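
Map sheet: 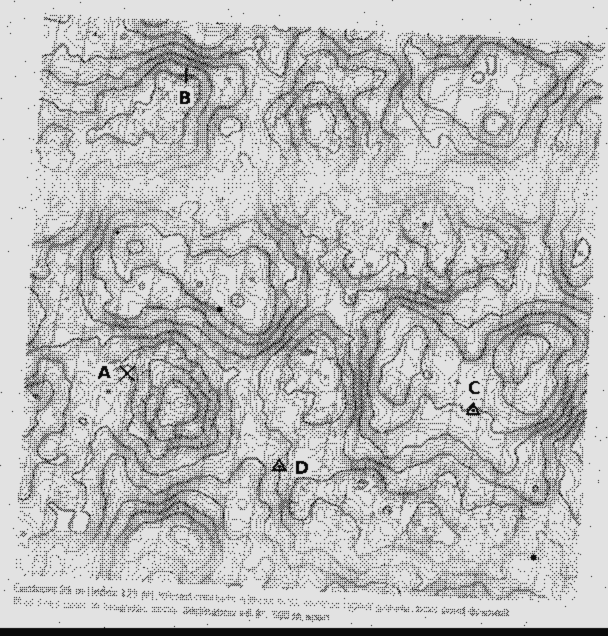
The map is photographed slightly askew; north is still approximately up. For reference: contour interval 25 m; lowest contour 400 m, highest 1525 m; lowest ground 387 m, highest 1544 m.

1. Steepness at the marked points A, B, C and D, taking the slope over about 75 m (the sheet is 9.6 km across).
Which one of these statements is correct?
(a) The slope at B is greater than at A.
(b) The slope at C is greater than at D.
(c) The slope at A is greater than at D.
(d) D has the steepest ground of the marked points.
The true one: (a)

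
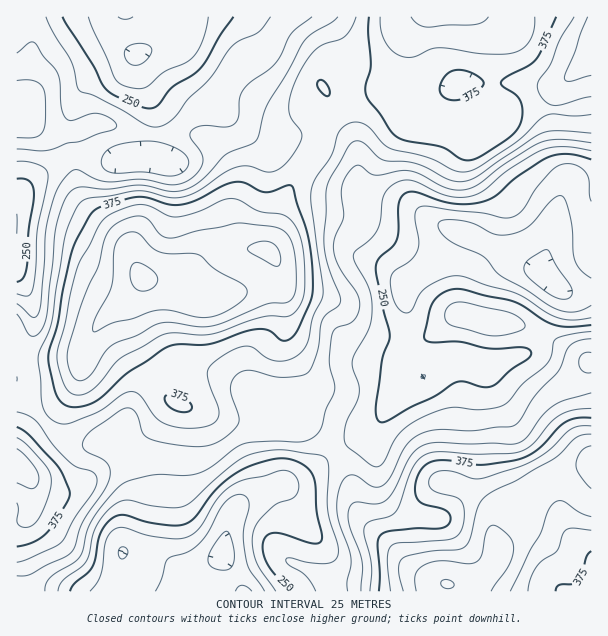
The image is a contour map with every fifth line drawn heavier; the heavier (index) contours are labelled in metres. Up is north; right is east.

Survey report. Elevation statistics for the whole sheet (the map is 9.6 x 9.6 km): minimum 165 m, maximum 480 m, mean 320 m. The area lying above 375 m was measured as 24.6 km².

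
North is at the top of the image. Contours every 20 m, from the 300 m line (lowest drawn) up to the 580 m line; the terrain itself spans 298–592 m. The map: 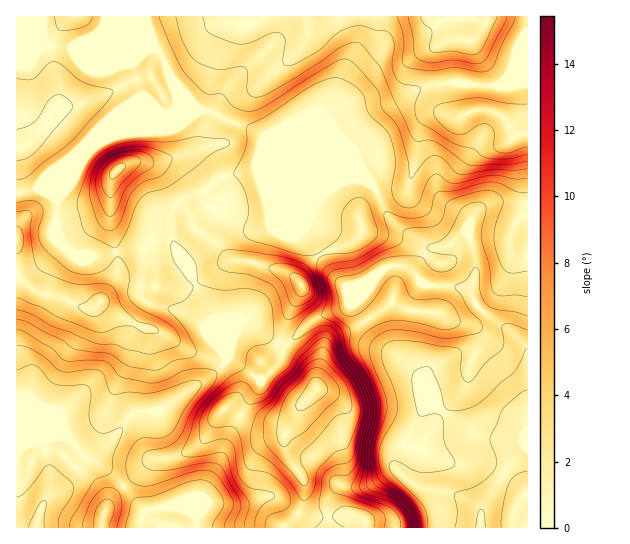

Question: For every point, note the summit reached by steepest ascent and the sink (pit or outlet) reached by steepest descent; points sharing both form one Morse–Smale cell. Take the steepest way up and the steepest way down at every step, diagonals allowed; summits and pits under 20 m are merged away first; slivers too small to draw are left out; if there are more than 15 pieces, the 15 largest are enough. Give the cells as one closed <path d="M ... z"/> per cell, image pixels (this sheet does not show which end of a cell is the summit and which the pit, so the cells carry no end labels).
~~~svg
<path d="M255 169l-26 6-16 8-10 10 5 12 10 8 17 4 18 8 18-1 43-19 1 2-12 20 0 6 8 6 18 31 14 15 11 2 21-8-20 23 0 4 20 31 45 40 5 14 12 15-14 4-20 36-7 20 1 4 14 13 12 6 26 3 25 12 7 9 0 15 46 0 1-323-13-2-26 1-14 10-6 9-2 10-5 2-16 12-16 1-25-16-17-15-13-30-14-10-20 6-54 0z"/><path d="M354 301l-9 7-30 11-30 28-7-3-18 19-24 36-11 8 25 14 9 3 24 1 10-5 4-6-13 23 0 8 5 14 15 22 0 18-7 16-13 12 195 1 2-2 0-13-7-9-25-12-26-3-12-6-14-13-1-4 7-20 20-36 14-4-12-15-5-14-45-40-19-28z"/><path d="M145 245l-3 3-26 5 3 12-2 10-14 24-10 9-10 0-21-11-27-6-19-14 1 175 16-11 8 0 12-5 13 0 21 23 6 0 19-18 21-28 8-2 21-2 49-33 14-15-2-10-12-12-6-12-4-4-20-11-31-8-9-6-1-16 4-17z"/><path d="M527 83l-12 2-38 0-30-2-22 4-54 26-26 28 15 36 15 10 10 26 14 15 31 20 11 0 8-3 13-10 6-2 4-15 9-10 13-5 34 0z"/><path d="M145 16l-129 1 1 176 22-5 34-15 20-26 25-15 43-17 34-3 4-2-30-35-8-20-8-8z"/><path d="M209 111l-48 4-43 17-25 15-9 10-8 14-12 12-7 14-1 32 4 13 10 10 7 3 18 1 21-5-5-21 0-49 2-7 6-6 11-5 16 0 9 5 23 33 25-9 18-15 34-8 32 14 54 0 19-5-94-39-23-14-14-4z"/><path d="M226 408l-6 5-15 25-8 9-23 10-21 3-29 27 21 25 17-5 20 1 14 7 1 13 86 0 14-13 7-16 0-18-15-22-5-14 0-8 12-20-13 8-24-1-9-3z"/><path d="M242 321l-3 2-11 22-4 10 1 6-14 15-52 35-18 0-8 2-21 28-14 14-9 4 16 9 20 17 28-25 21-3 23-10 8-9 15-25 16-14 24-36 17-18-24-20z"/><path d="M202 192l-13 4-10 6 8 9 10 20 17 10 15 18 26 4 28 8 8 4 10 10-1 9-12 21-9 27 2 3 4 2 30-28 30-11 10-7 17-18 1-3-19 7-8 0-17-17-18-31-8-6 0-6 12-20-1-2-43 19-18 1-18-8-20-5-7-7z"/><path d="M139 161l-13 3-7 4-6 6-2 7 0 49 5 21 21-2 9-5-6 38 1 16 9 6 31 8 20 11 4 4 6 12 10 10 0-11-8-21-22-43-7-8-13-29 0-20 8-15-8-9-12-22-8-6z"/><path d="M179 203l-6 6-2 8 0 20 13 29 7 8 22 43 8 21 2 15 2 1 8-21 9-12 11 4 25 19 10-29 12-21 1-9-10-10-8-4-28-8-26-4-15-18-21-14-6-16z"/><path d="M73 173l-34 15-23 6 0 81 19 16 27 6 21 11 10 0 10-9 14-24 0-21-3-2-19 4-18-1-7-3-10-10-4-13 1-32 4-10z"/><path d="M66 436l-13 0-12 5-8 0-11 6-6 6 1 75 20-1 2-12 5-13 19-19 20-25 0-4z"/><path d="M83 455l-3 7-17 21-19 19-7 19 1 7 63-1 2-10 6-16 15-15-14-14z"/><path d="M123 487l-14 14-6 16-1 11 38-1 4-16z"/>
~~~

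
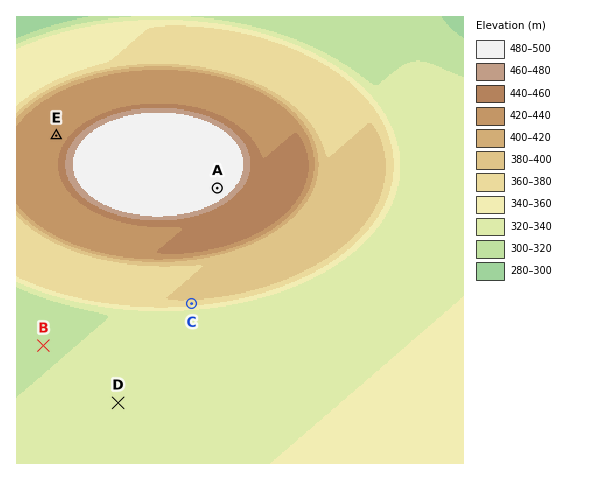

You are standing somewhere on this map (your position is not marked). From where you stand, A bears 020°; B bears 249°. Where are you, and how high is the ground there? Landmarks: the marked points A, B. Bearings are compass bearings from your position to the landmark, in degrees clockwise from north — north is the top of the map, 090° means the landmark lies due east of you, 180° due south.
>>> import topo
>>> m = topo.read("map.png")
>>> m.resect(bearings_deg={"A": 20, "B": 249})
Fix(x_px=179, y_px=294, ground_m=380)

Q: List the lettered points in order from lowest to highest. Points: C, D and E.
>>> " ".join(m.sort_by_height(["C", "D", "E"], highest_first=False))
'D C E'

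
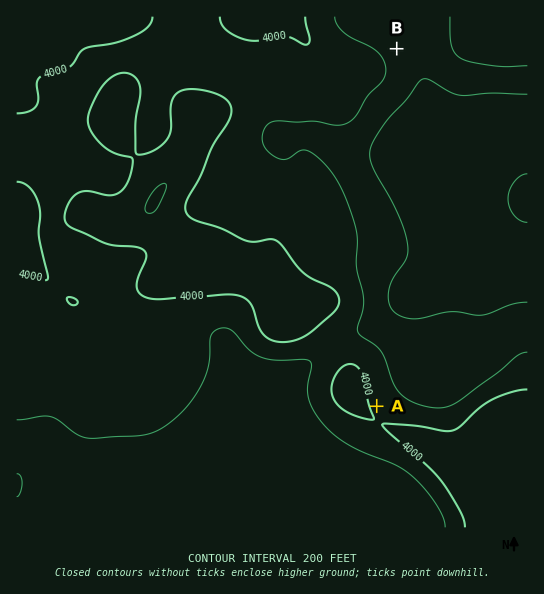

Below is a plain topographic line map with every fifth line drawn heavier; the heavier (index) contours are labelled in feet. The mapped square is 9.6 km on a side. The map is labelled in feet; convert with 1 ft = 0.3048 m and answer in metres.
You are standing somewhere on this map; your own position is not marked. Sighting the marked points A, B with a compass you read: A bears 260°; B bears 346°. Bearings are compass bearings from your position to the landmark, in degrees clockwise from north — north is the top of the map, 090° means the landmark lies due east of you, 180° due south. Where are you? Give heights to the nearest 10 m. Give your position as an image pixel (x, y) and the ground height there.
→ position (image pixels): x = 481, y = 388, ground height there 1170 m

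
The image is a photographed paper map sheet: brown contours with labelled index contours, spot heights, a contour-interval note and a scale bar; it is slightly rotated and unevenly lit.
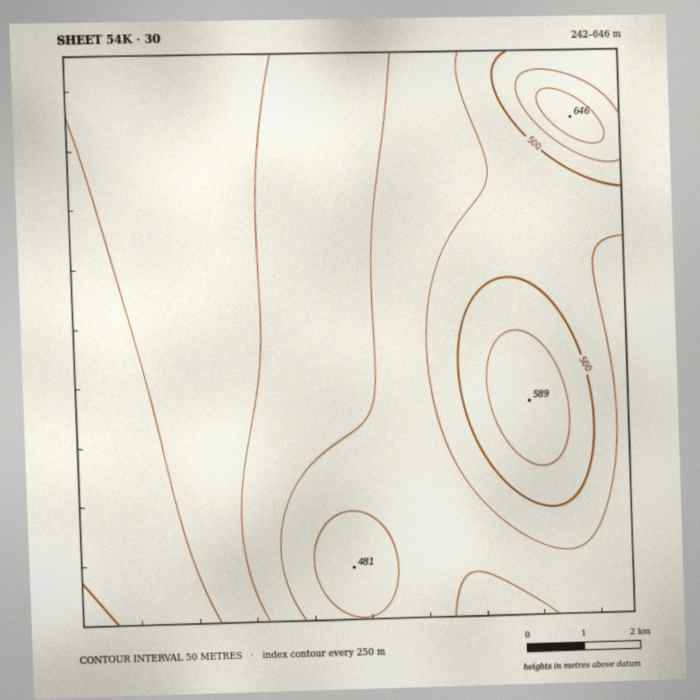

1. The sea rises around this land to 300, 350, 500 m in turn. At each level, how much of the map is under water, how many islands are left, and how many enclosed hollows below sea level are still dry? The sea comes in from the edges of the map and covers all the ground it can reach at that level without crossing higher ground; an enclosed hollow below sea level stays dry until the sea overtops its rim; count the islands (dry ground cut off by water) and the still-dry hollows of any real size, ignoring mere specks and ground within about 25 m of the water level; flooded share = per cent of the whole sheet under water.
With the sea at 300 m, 11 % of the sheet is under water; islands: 0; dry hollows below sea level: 0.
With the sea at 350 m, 33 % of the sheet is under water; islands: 0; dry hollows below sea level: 0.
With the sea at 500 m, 88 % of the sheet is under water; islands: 1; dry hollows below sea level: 0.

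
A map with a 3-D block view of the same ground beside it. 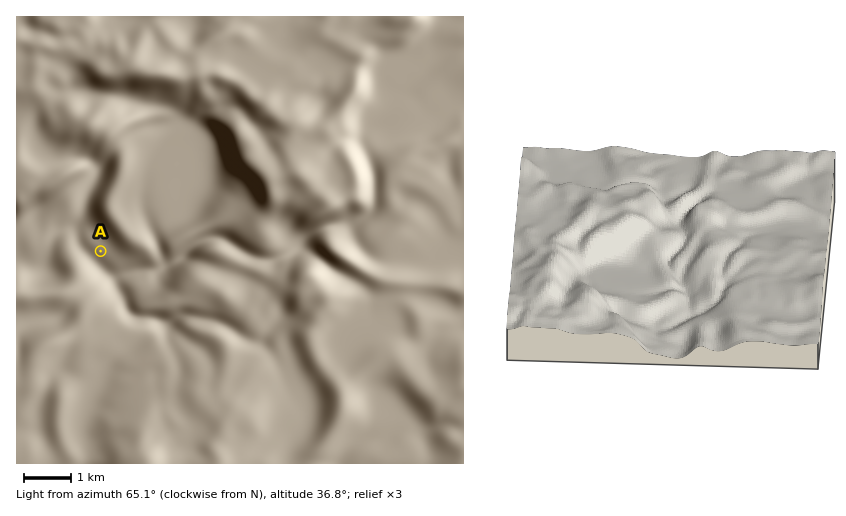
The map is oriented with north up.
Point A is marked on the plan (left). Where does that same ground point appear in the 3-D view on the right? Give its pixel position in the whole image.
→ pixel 673 319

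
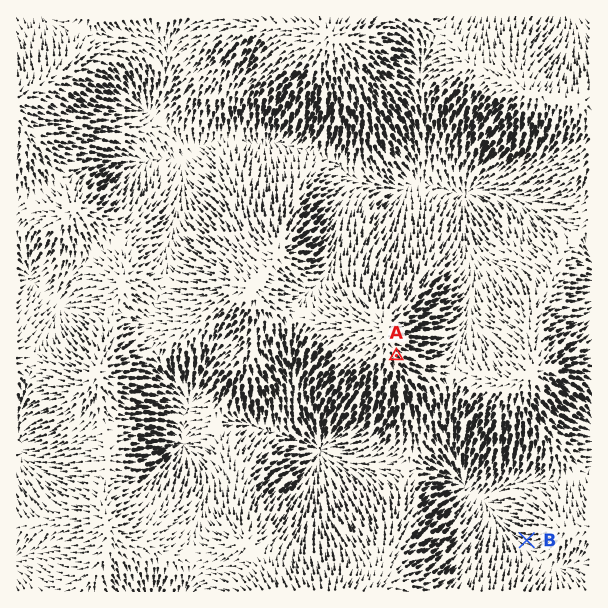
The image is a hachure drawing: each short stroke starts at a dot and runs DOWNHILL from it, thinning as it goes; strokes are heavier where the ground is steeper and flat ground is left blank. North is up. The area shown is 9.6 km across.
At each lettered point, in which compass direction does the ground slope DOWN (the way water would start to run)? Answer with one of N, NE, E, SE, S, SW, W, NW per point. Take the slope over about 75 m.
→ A SE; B W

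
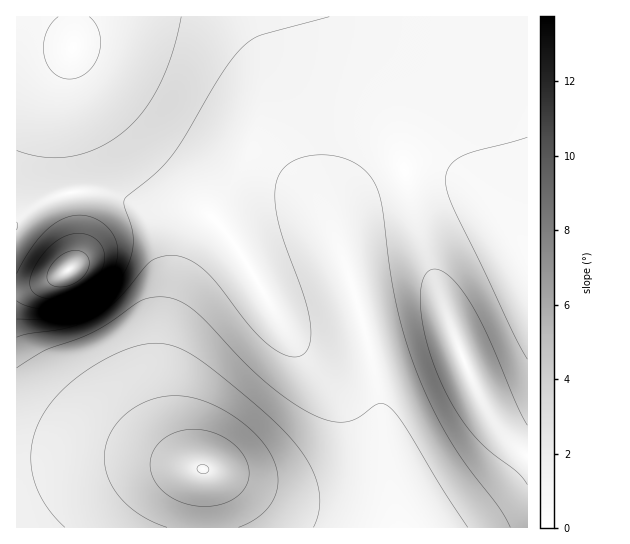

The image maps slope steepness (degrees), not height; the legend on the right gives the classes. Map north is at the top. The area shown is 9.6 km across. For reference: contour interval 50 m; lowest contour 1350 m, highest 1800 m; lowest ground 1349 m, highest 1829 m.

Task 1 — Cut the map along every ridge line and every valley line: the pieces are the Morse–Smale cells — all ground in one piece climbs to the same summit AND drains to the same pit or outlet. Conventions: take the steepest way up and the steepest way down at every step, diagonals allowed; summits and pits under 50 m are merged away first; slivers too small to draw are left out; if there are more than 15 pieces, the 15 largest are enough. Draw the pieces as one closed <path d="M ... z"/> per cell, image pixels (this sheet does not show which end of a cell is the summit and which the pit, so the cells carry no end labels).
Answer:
<path d="M275 189l-20 2-20 8-19 15-20 27-13 28-16 52-6 36 2 44-3-16 0-46 8-58 0-27-4-16-9-16-28-22-17-7-16-2-23 1-22 7-19 10-14 13 1 306 186 0 2-59 13 3 57 20 26 5 26 0 12-2 14-6 16-14 7-10 5-20 0-32-9-55-20-75-13-38-19-31-18-15-11-6z"/><path d="M527 16l-510 0-1 205 18-14 21-11 16-4 23-1 16 2 17 7 28 22 9 16 4 16 0 27-8 58 0 46 2 10-1-38 3-23 19-65 13-28 12-18 19-19 16-9 20-6 12 0 16 4 11 6 23 22 13 23 1-21 2-8 8-13 13-13 20-12 17-6 14-3 20 0 16 4 25 15 18 16 36 44z"/><path d="M433 168l-28 1-34 14-22 19-10 21 0 20 29 98 12 60 1 44-6 22-6 9-16 13-26 8-26 0-15-2-81-26 0 59 323-1 0-278-25-34-29-28-25-15z"/>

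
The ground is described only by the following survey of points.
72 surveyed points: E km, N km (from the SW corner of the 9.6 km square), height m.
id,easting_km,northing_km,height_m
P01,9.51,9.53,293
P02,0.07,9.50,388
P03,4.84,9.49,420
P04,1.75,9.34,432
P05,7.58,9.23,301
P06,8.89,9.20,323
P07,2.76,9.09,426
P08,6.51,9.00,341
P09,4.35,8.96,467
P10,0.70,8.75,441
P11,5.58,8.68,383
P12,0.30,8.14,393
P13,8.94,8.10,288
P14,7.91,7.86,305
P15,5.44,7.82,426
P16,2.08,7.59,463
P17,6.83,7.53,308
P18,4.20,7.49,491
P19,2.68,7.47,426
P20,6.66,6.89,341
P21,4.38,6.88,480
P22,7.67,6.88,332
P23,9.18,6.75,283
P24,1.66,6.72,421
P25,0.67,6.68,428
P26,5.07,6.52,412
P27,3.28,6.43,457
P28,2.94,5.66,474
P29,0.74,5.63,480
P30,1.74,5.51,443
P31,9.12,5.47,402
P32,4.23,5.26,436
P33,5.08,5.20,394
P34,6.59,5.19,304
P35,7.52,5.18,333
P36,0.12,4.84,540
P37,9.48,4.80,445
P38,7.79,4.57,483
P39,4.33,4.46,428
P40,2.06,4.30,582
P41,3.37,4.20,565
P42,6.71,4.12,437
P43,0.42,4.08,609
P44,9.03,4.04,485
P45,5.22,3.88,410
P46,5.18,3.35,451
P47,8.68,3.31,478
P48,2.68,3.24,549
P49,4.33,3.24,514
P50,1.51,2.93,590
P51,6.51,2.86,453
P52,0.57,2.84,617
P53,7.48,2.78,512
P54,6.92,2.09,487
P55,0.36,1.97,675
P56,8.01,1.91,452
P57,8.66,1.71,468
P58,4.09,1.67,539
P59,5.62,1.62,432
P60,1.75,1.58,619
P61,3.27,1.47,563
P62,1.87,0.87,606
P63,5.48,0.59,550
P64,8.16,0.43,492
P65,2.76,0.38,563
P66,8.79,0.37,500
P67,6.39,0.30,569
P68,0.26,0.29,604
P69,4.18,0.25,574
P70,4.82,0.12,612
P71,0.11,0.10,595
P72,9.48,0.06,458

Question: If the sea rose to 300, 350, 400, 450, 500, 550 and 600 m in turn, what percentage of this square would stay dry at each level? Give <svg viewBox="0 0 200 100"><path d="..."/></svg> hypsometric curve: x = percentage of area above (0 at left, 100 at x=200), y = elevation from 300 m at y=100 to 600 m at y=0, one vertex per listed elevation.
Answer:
<svg viewBox="0 0 200 100"><path d="M193 100l-25-17-13-16-41-17-54-17-21-16-22-17"/></svg>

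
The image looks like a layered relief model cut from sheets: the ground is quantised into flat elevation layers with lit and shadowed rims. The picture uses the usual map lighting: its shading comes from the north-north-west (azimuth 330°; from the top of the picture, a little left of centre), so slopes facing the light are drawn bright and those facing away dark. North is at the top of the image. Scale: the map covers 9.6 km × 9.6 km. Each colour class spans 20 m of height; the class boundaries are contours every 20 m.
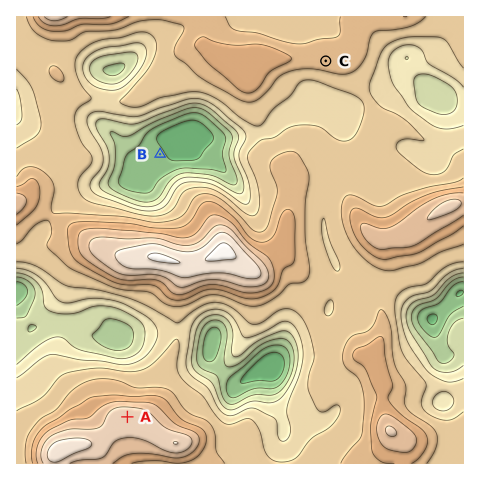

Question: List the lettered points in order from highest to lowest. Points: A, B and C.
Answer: A C B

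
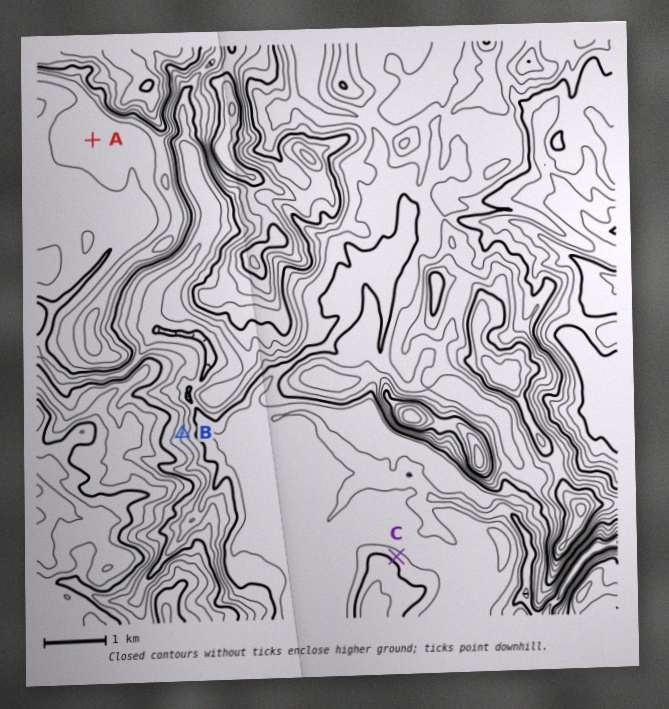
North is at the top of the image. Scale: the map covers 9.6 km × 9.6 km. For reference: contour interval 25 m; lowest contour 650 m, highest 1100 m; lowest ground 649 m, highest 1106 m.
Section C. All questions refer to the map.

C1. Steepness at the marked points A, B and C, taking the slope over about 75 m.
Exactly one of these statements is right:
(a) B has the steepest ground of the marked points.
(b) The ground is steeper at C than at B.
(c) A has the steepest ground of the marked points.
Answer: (a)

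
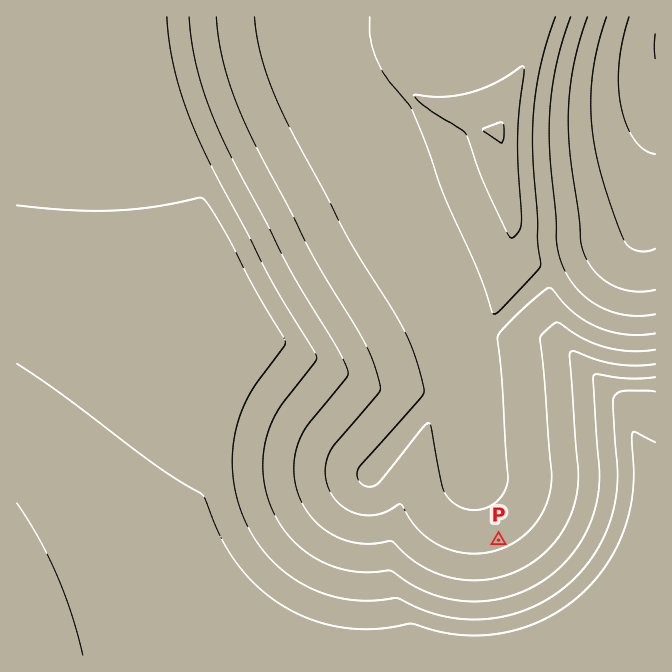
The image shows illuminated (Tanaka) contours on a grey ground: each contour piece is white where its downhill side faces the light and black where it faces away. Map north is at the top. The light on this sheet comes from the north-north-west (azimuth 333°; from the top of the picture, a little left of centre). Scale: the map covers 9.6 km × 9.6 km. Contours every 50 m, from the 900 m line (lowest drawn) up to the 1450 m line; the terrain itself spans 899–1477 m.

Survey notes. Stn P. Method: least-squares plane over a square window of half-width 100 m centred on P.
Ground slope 5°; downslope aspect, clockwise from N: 339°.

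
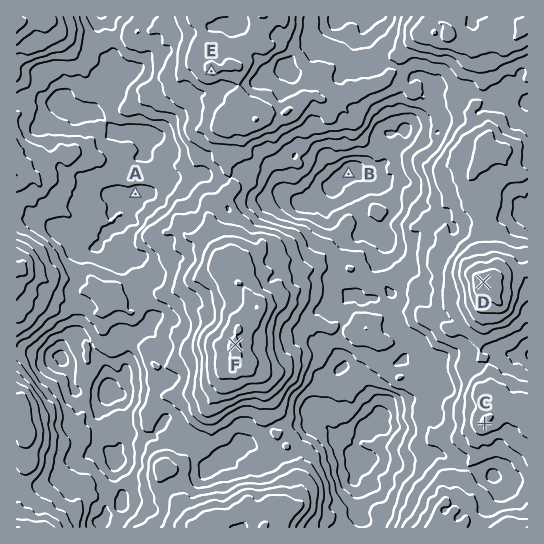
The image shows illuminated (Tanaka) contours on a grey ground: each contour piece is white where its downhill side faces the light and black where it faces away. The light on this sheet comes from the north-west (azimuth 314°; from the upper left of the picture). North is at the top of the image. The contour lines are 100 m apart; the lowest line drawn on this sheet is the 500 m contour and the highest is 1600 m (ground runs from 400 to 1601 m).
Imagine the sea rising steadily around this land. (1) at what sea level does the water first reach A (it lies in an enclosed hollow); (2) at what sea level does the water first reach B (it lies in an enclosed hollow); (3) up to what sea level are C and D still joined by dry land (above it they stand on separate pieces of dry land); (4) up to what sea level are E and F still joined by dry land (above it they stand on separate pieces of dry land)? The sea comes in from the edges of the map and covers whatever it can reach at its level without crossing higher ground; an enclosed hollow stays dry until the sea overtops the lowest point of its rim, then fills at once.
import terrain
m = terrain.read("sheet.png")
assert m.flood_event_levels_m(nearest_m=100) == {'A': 800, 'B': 900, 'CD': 1100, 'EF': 1000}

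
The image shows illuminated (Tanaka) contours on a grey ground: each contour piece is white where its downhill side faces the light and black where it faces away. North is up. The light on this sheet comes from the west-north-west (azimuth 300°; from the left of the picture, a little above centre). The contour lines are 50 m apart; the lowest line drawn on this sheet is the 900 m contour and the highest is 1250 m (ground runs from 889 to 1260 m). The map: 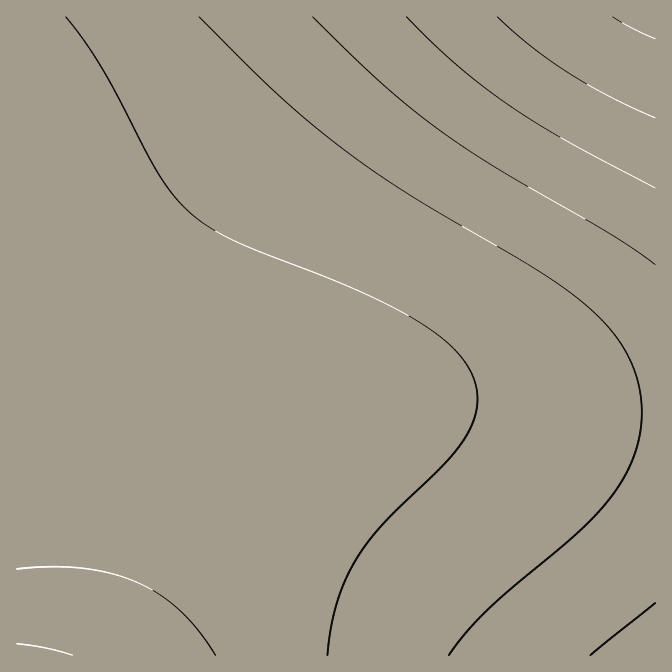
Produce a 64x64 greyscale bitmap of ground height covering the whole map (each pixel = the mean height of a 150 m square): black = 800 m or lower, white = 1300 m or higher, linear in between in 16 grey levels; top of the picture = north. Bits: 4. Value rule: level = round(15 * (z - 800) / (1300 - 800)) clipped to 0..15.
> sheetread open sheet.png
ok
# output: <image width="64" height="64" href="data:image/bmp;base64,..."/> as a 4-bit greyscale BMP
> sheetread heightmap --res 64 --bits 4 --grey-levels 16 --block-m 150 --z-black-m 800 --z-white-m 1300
<image width="64" height="64" href="data:image/bmp;base64,Qk12CAAAAAAAAHYAAAAoAAAAQAAAAEAAAAABAAQAAAAAAAAIAAATCwAAEwsAABAAAAAAAAAAAAAAABEREQAiIiIAMzMzAERERABVVVUAZmZmAHd3dwCIiIgAmZmZAKqqqgC7u7sAzMzMAN3d3QDu7u4A////AO7u3d3d3d3dzMzMzLu7u7qqqqqpmZmZmYiIiIiId3d33d3d3d3d3czMzMzLu7u7uqqqqqqZmZmZmIiIiIiHd3fd3d3d3d3czMzMzMu7u7u6qqqqqpmZmZmZiIiIiIh3d93d3d3d3MzMzMzMu7u7u7uqqqqqqZmZmZmYiIiIiIh33d3d3dzMzMzMzMy7u7u7u6qqqqqqmZmZmZmIiIiIiIfd3d3MzMzMzMzMzLu7u7u7qqqqqqqpmZmZmZiIiIiIiMzMzMzMzMzMzMzLu7u7u7uqqqqqqqqZmZmZmZiIiIiIzMzMzMzMzMzMzLu7u7u7u7qqqqqqqqmZmZmZmYiIiIjMzMzMzMzMzMzMu7u7u7u7uqqqqqqqqpmZmZmZmIiIiMzMzMzMzMzMzMu7u7u7u7u7qqqqqqqqqZmZmZmZiIiIzMzMzMzMzMzMu7u7u7u7u7u6qqqqqqqqmZmZmZmYiIjMzMzMzMzMzLu7u7u7u7u7u7qqqqqqqqqpmZmZmZmYiLzMzMzMzMy7u7u7u7u7u7u7u6qqqqqqqqqpmZmZmZmIu7u7u7u7u7u7u7u7u7u7u7u7uqqqqqqqqqqZmZmZmYi7u7u7u7u7u7u7u7u7u7u7u7u7qqqqqqqqqqmZmZmZmLu7u7u7u7u7u7u7u7u7u7u7u7u6qqqqqqqqqpmZmZmZu7u7u7u7u7u7u7u7u7u7u7u7u7uqqqqqqqqqqZmZmZm7u7u7u7u7u7u7u7u7u7u7u7u7u7qqqqqqqqqqmZmZmbu7u7u7u7u7u7u7u7u7u7u7u7u7u6qqqqqqqqqZmZmZu7u7u7u7u7u7u7u7u7u7u7u7u7u7uqqqqqqqqqmZmZm7u7u7u7u7u7u7u7u7u7u7u7u7u7u7qqqqqqqqqZmZmbu7u7u7u7u7u7u7u7u7u7u7u7u7u7u6qqqqqqqqmZmZu7u7u7u7u7u7u7u7u7u7u7u7u7u7u7qqqqqqqqqZmZm7u7u7u7u7u7u7u7u7u7u7u7u7u7u7u6qqqqqqqpmZmbu7u7u7u7u7u7u7u7u7u7u7u7u7u7u7qqqqqqqqmZmZu7u7u7u7u7u7u7u7u7u7u7u7u7u7u7uqqqqqqqqZmZm7u7u7u7u7u7u7u7u7u7u7u7u7u7u7u6qqqqqqqpmZmbu7u7u7u7u7u7u7u7u7u7u7u7u7u7u7qqqqqqqqmZmZu7u7u7u7u7u7u7u7u7u7u7u7u7u7u7qqqqqqqqqZmZm7u7u7u7u7u7u7u7u7u7u7u7u7u7u7uqqqqqqqqZmZmbu7u7u7u7u7u7u7u7u7u7u7u7u7u7uqqqqqqqqpmZmZu7u7u7u7u7u7u7u7u7u7u7u7u7u7uqqqqqqqqpmZmZm7u7u7u7u7u7u7u7u7u7u7u7u7u7uqqqqqqqqpmZmZmLu7u7u7u7u7u7u7u7u7u7u7u7u7qqqqqqqqqpmZmZmYu7u7u7u7u7u7u7u7u7u7u7u7u6qqqqqqqqqpmZmZmYi7u7u7u7u7u7u7u7u7u7u7u7uqqqqqqqqqqpmZmZmYiLu7u7u7u7u7u7u7u7u7u7u7qqqqqqqqqqqZmZmZmYiIu7u7u7u7u7u7u7u7u7u7u6qqqqqqqqqqqZmZmZmIiIi7u7u7u7u7u7u7u7u7u7qqqqqqqqqqqqmZmZmZmIiIiLu7u7u7u7u7u7u7u7u6qqqqqqqqqqqpmZmZmZiIiIiHu7u7u7u7u7u7u7u7qqqqqqqqqqqqqZmZmZmZiIiIiHe7u7u7u7u7u7u7u6qqqqqqqqqqqqqZmZmZmYiIiIiHd7u7u7u7u7u7u7uqqqqqqqqqqqqqmZmZmZmIiIiIh3d3u7u7u7u7u7u7qqqqqqqqqqqqqpmZmZmZmIiIiId3d3e7u7u7u7u7u7qqqqqqqqqqqqqZmZmZmZiIiIiHd3d3d7u7u7u7u7u7qqqqqqqqqqqqqZmZmZmYiIiIiHd3d3dmu7u7u7u7u7qqqqqqqqqqqqmZmZmZmIiIiIh3d3d3Zma7u7u7u7u7uqqqqqqqqqqqmZmZmZmIiIiId3d3d2ZmZru7u7u7u7uqqqqqqqqqqpmZmZmZiIiIiId3d3dmZmZmu7u7u7u7uqqqqqqqqqqpmZmZmZiIiIiHd3d3dmZmZmW7u7u7u7u6qqqqqqqqqpmZmZmYiIiIh3d3d3ZmZmZlVbu7u7u7u6qqqqqqqqqZmZmZmYiIiIh3d3d2ZmZmZVVVu7u7u7u7qqqqqqqqqZmZmZmYiIiId3d3d2ZmZmVVVVW7u7u7u7qqqqqqqqqZmZmZmYiIiId3d3dmZmZlVVVVVbu7u7u7uqqqqqqqqZmZmZmIiIiId3d3dmZmZlVVVVVEu7u7u7uqqqqqqqqZmZmZmIiIiId3d3ZmZmZVVVVVRES7u7u7u6qqqqqqqZmZmZmIiIiHd3d3ZmZmZVVVVURERLu7u7u6qqqqqqqZmZmZmIiIiHd3d3ZmZmVVVVVUREREu7u7u7qqqqqqqZmZmZmIiIiHd3d3ZmZmVVVVVERERES7u7u7qqqqqqqZmZmZmIiIiHd3d3ZmZmVVVVREREREM7u7u7uqqqqqqZmZmZmIiIiHd3d2ZmZmVVVVRERERDMzu7u7uqqqqqqZmZmZmIiIiHd3d2ZmZlVVVVRERERDMzO7u7uqqqqqqZmZmZmIiIiHd3d2ZmZlVVVVREREQzMzM7u7uqqqqqqZmZmZmIiIiHd3d2ZmZlVVVVREREQzMzMz"/>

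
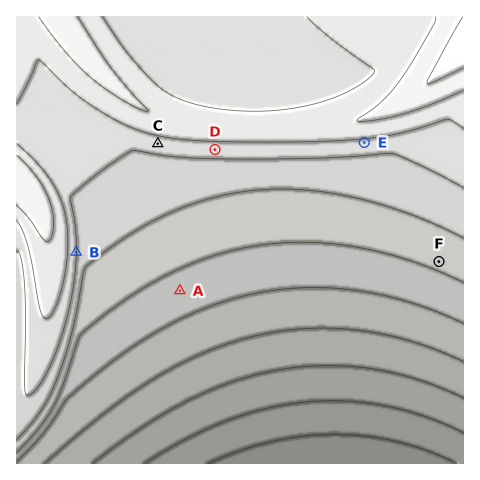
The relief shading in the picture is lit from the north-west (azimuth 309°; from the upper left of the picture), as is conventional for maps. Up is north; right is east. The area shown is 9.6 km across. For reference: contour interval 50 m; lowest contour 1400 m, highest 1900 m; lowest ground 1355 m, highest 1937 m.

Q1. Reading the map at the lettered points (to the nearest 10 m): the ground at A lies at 1630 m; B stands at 1750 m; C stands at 1780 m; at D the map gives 1780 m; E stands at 1790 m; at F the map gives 1660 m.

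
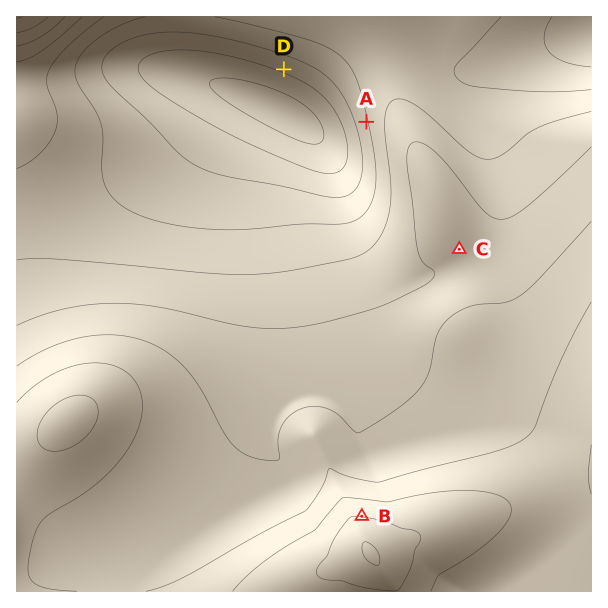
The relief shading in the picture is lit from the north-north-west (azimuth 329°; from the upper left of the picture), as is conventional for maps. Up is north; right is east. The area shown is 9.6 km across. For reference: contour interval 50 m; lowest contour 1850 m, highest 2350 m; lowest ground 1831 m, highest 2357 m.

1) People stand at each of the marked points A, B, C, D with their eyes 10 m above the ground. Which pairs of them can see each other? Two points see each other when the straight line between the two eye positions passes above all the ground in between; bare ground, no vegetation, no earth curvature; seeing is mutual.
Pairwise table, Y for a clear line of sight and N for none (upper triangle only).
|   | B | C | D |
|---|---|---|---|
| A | Y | N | Y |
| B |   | Y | Y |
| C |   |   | N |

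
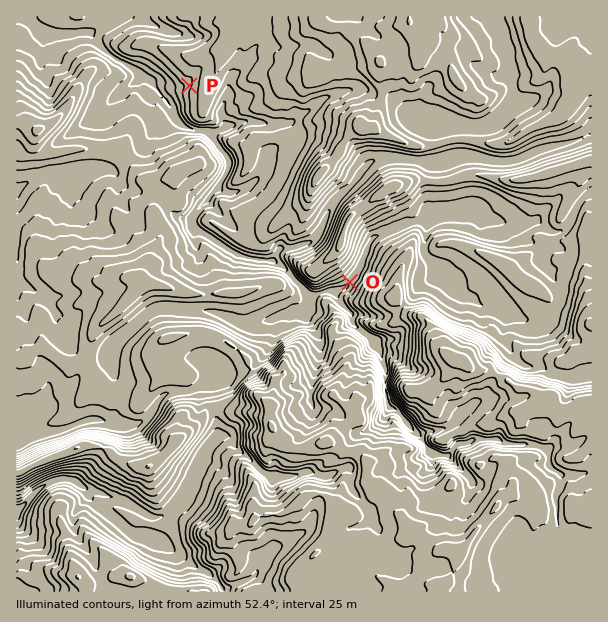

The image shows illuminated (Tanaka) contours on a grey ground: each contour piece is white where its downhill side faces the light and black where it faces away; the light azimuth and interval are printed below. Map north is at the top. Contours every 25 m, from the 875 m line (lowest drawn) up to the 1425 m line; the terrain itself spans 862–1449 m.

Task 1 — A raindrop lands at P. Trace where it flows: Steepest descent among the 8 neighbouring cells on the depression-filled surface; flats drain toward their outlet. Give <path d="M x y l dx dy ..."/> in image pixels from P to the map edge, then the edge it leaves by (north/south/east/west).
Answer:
<path d="M189 86l-21 0-1-2-14 0-15-15-12-6-3 0-6-3-9-7-1 0-20-21-6 0-1 1-14 0-1 2-6 0-2-2-15 0-13-13-5 0-4-3"/>
exit: north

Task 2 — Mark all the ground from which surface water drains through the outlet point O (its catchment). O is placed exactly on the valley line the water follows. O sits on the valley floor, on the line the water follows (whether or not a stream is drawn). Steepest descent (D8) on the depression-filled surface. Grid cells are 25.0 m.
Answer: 11.879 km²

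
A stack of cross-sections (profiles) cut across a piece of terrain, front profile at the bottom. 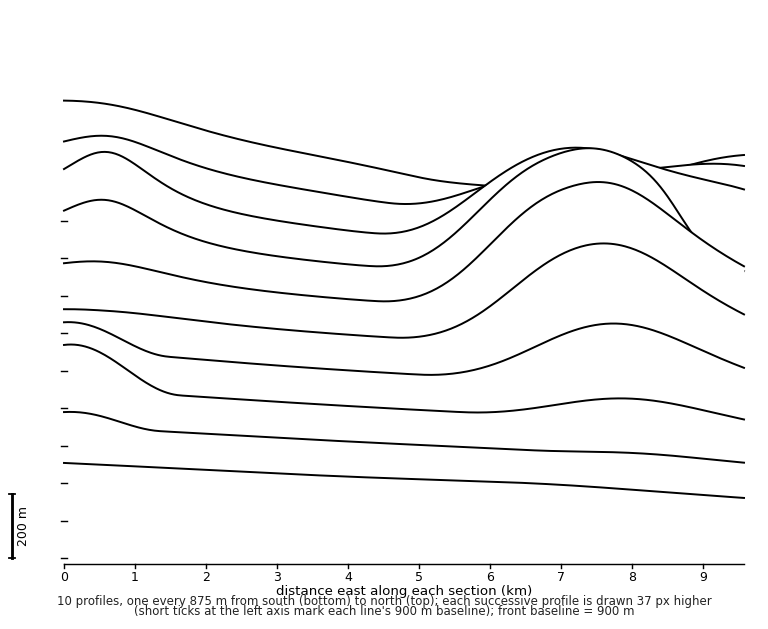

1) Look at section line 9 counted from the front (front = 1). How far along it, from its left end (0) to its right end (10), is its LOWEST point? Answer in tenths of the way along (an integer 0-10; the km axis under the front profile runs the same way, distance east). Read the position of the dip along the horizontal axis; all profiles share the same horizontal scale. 5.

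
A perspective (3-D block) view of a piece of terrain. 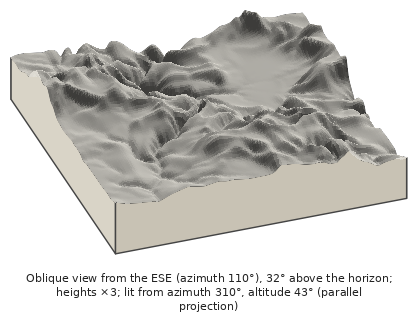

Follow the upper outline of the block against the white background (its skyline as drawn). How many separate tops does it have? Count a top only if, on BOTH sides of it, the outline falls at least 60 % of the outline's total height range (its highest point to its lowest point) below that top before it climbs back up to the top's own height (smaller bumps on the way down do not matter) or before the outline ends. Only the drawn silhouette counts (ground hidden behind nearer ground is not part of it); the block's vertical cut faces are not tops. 0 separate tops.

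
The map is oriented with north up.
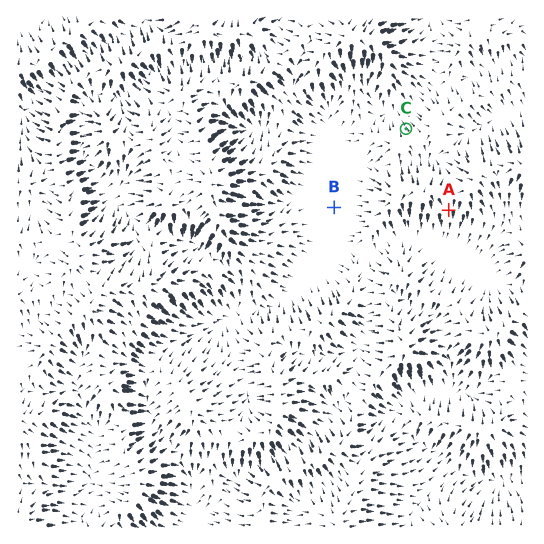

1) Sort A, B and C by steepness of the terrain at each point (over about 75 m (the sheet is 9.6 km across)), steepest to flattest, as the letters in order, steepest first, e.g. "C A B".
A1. A C B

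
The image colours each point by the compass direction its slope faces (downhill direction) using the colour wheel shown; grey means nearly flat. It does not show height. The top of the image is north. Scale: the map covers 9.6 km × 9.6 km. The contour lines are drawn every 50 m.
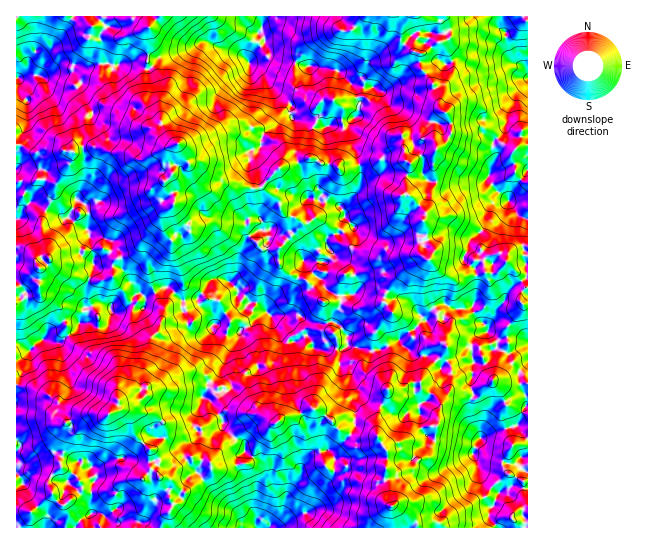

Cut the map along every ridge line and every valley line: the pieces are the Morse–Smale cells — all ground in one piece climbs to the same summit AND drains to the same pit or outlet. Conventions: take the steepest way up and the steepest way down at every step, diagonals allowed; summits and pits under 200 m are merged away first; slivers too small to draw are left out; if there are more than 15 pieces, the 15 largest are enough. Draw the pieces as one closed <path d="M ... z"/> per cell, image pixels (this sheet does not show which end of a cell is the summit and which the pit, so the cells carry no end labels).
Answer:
<path d="M158 16l-142 1 1 342 10-6 14-13 8 0 5 3 7-2 13-9 7-9 8 0 12 5 8-5 2-12 7 1 11-7 13 4 3-6 0-5 4-3 17-8 4 1 13 13 0 9 4 4 1 13 10 8 11-3 4-7 4 6 8 4 12 0 29-23 5 3 10 20 8 6 8 0 4-4 6-1 7 12 9 3 6-3 13 1 5-4 28 6 22-10 16-10 9-10 3 0 2-6 8-8 10-3 10 5 10 0 6-2 6 12 10 8 1 3-2 2-9 3-5 6-1 8 3 14 11 1 4-3 3-10 5-3 13 5 18-10 0-38-8-4 5-15-9-15-9-8-12 10-10-1-6 3-28 2 14-4 10-12-17-10-20-2-4 3-1-4-8-5 0-30-12-16-6-3-2-15 6-14-4-4-22-4-35 11-11 0-5-4-11 0-13-7-16 7-13 3-22 21-29-3-7-2-10 5-7 0-7-4-6-6-4-15-10-18-14-11-4-8-1-43-4-10-8-10-1-25 4-13z"/><path d="M439 16l-280 0-8 9-4 13 1 25 8 10 4 10 1 43 4 8 14 11 10 18 4 15 13 10 7 0 9-5 17 4 20 1 22-21 13-3 16-7 13 7 11 0 5 4 11 0 19-7 24-4 18 6-6 16 2 15 6 3 13 16 3-7 2-13 5-10-3-14 2-16 2-6 8-3 6-9 0-14-4-8-7-4 0-7 3-4 1-11 8-12 1-12-6-16-6-5 6-3 0-4-6-9z"/><path d="M167 287l-18 8-4 3 0 5-3 6-13-4-11 7-5 0-4 11-3 4-8 1-9-5-8 0-7 9-13 9-7 2-5-3-8 0-14 13-11 6 0 114 7 9-7 4 1 42 144-1 4-12 8-10-4-7 2-16-6-5-4 0-10-8-8 10-2 0-21-16-1-12 5-9 1-11-8-13-6-5 14-5 8 0 12 5 8 0 11 10 5 8 9 2 8 0 11-6 8 0 12-10 2-4-4-7-12-9 7-6 11 1 10-5-7-24 5-14 10-12-1-4-5 3-8-1-8-4-4-6-2 5-8 5-9-2-6-6-1-13-4-4 0-9z"/><path d="M266 312l-26 19-3 8-10 15-3 13 7 15 0 5-10 5-11-1-7 6 12 9 4 9 4-3 31 1 23 10 8-7 13-1 15-7 9 4 16 17 16 8 23 0 0-20 11-27 13-1 10-6 8 0 6 9 9 3 6 7-4 33-7 18-11 7-5 8-14 4-12-2-2 11 4 9 2 15 15 7 10 10 2 6 79-1-8-9 2-12-6-8-8-35-4-8 3-12 4-5 0-5-9-26 2-12-2-6 2-30-3-11-11 9-10 3-7 7-9-11-20-1-15-15-23 11-24-6-4 0-5 4-13-1-6 3-9-3-7-12-6 1-4 4-11-1-11-14-4-11z"/><path d="M527 16l-87 1 1 9 6 9 0 4-6 3 6 5 6 16-1 12-8 12-1 11-3 4 0 7 7 4 4 8 0 14-6 9-8 3-2 6-2 16 3 14-5 10-2 13-5 13 3 10-2 9 9 14 4-3 20 2 16 9 8 1 5-5 12-3 17 18 10 17 2-1z"/><path d="M313 408l-15 7-13 1-8 7-11-4-8 1-23 18 9 5 1 10 12 6 8 10 0 10-8 12-2 12 1 24 137 1-1-22-3-4 0-12-4-9 3-27-9-16-25-1-16-8-16-17z"/><path d="M527 363l-8 10 1 12 7 16-4-4-6 0-19 7-9 9-16 38 12 47 6 8-2 12 9 10 30-1z"/><path d="M133 408l-8 0-14 5 6 5 8 13-1 11-5 9 1 12 21 16 2 0 8-10 10 8 10 3 12 12 3 0 25-21 0-10 12-17 12-6-11-9-1-10-4-4-17 13-5-1-11 6-8 0-9-2-14-16-10-2z"/><path d="M235 439l-14 7-10 15 0 10-25 21-5-1-10-11-2 1 0 17 4 7-10 16-1 7 94-1-1-24 2-12 8-12 0-10-8-10-12-6-1-10z"/><path d="M419 383l-8 0-10 6-12 0-10 22-3 12 1 14 10 13 1 8-3 8 6 6 22-4 5-8 11-7 6-12 5-39-6-7-9-3z"/><path d="M445 304l-10 3-8 8-2 6-3 0-9 10-14 8 1 4 13 12 20 1 9 11 7-7 10-3 12-10 1-6 5-6 11-5-11-11-6-12-6 2-10 0z"/><path d="M527 344l-17 9-13-5-5 3-3 10-4 3-12-1-2 18 2 14-2 12 10 28 0-6 8-16 9-9 19-7 6 0 4 4-7-16-1-12 9-11z"/><path d="M235 412l-12 0-3 3 4 14 10 8 24-17 9-2-13-5z"/><path d="M499 253l-12 3-4 5-8-1-10 13-9 2 42-3 9-10-2-4z"/><path d="M394 505l-2 1 2 22 23-1-1-5-10-10z"/>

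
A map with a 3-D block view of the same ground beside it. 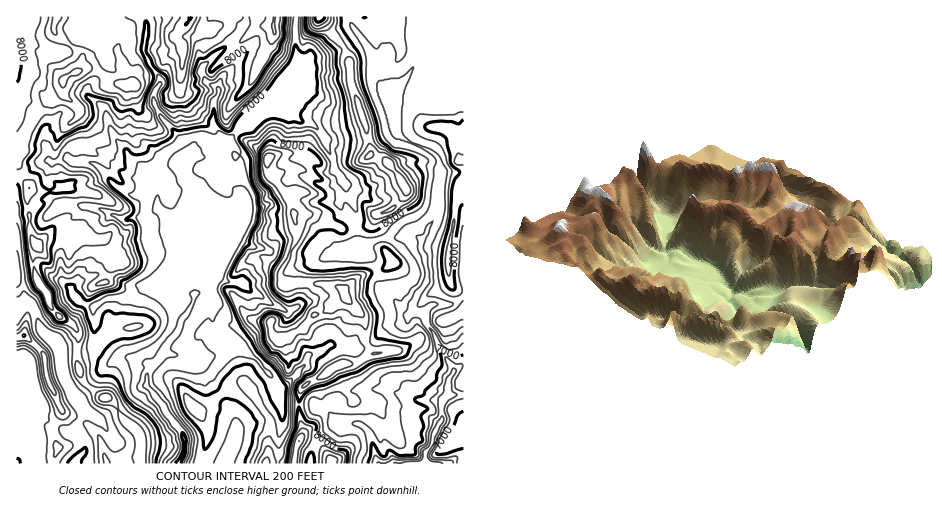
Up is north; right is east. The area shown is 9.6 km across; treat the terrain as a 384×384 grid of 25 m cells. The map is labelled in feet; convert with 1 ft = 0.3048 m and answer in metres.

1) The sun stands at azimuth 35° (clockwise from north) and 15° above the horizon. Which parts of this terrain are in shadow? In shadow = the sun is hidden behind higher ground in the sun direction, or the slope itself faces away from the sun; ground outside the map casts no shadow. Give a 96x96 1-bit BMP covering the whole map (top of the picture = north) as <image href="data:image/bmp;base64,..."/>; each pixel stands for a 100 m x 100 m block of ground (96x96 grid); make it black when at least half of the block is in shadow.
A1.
<image width="96" height="96" href="data:image/bmp;base64,Qk2+BAAAAAAAAD4AAAAoAAAAYAAAAGAAAAABAAEAAAAAAIAEAAATCwAAEwsAAAIAAAAAAAAA////AAAAAAACAeDAfAAw4eAP//4AAeAAPAAA4MAP/P4AA8AAPgAA8AAP8YYBA8AAPgAY8AANw0AAA8cAPgAY8AANgGACA4/AfwAQ8AAMAEACB5/AfwAB8AAYAGAABx+A/wAD8AAYACA/5/4A/wBx+ABwADh/4/wB/gD5+AfgAHh/w/wB/gf58A/AANj/w/gB/Afw8A+AABj/g/gD+Afg88AAAAD/g/AD8AfH//AAAAD/H4AH8Af///gAAA7/PwAP4Af///wAAA/+PgAP4Af/+//+AA7+PAAMQAf/8P//gAT+PAAMAAf/4H//+AD8PAAAAAf/6A//+AT8OAAAAAf/ywf/+Ab8OAAAAA//2wA/+A/8+AAIAB//wgAf8B/8+AAAwB//wwADwDz5+AOAwB//h4BAADj3+APgAB//jgBgAHzv+APwAB/+DgxgAHwf+AH4AB/+DD5AAPAf+AAAAB/8AP/AAPC/8AAAAB/8AP/gAOH/4AAAAD/8Af/AAcH/gAAAAD+QIH/AAYD/AYAAAD8/+AeAB4D+B8AAAD8//AcAB/D+B+AAAD4//wIAAfz+D/gAAD4//8AAAP78D/4AADx///gAA/z8D/wAABj/n/AAA/z4fDMAAAf/BgAAAfjw/geAAA//AAAAAfjx///AAA//AAABAfjzdv+AABj+AAABgPjmZjAAADzwAAAAAPD+ZKAAAH4PAAAHAfD8YIAAAf8PgAAHAfD4YAAAAf//wAAGAfDwAAAAAP//wADgABDwAAAAAP//4Aj4ABDgAAAAAP//8Az8ADjgAAAAAH//8Ax+ADjgAAAAAH//4AB/gDjAAAAAAD//4AB/wHjgAAIAAD//4AB/4HzAAB8AAB//4AB7+DzAAPwAAB//4ADgeDzA//gAAB//4ADneDzA/8AAAA//wA//+DzB/gAAAA//gA//8DzgIAEAAA//AA//8HzAAAYAAA//AA//4DyAAAwAAA/+AA//wDgAABgAAAf8AA//wDwAADAAAAf8AB//gD4AAHAAAAf8AB//AD8AAeBgBgP8AB/+AD8DH8DwBwP4AB4AADwDMAH/x8P4AD8AAHwD8AP/8+PwAD+AAfgD+Af///PAAH/gB/gD/g////+AAH/gD/gA/n////4AAP/gD/gA/n////wAAP/gAYADDn/3//gAA//gAAADgH/3/3gAB//AAAAD8H/n/HhgB//AAAAD+P/H+Dk4A//AAAAD+P/P+Dn8A/+AAAAMcP/P+DDeP/+AAAAIwf/P4Dj///+AAAABwf/PwBgv//8AAAABwfYHwDwH//8AAAADhwAH4P4D//4AAAADD4AH4PgD//4AAAAAAIAH4NgB//4AAAAGAAAP4JwB//4AAAAAAAAP4YwA//4AAAAAAAAP4YAA//wAAAAAAAAfcYAAf/gAAAACAAAP4SAAP/wAAAAHwAADwAAEP/wAAACHwAAHwAAeP/gAAACHgAAHgAAeH/AAAAADAAALAAAOH+AAAAAAAAAPAAAAH+BAAAAAAAAOAAAAD8DAAAABAAAHAAAAD4AAAAA="/>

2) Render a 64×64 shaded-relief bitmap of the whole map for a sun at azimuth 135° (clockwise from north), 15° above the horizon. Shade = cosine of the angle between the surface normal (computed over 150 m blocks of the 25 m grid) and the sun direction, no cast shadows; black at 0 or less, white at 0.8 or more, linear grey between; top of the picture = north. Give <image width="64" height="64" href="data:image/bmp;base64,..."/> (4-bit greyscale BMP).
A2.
<image width="64" height="64" href="data:image/bmp;base64,Qk12CAAAAAAAAHYAAAAoAAAAQAAAAEAAAAABAAQAAAAAAAAIAAATCwAAEwsAABAAAAAAAAAAAAAAABEREQAiIiIAMzMzAERERABVVVUAZmZmAHd3dwCIiIgAmZmZAKqqqgC7u7sAzMzMAN3d3QDu7u4A////AERCFsuBABNEFK3v5ABYdkIAAGAAyyABjdzMzd3ud7tgVUIUq6UAEyITrN3qACiGUwAAUQDMQAA6zLmam++Qa7dmUwJolyAkIROcu8oAB5dUEAAwAK5wAAKal2h4reAEiVVkE0VlMjQzNIqpmAAGmGQgAEEADaMRAEiGVmZ65ABFNFQ0ZlQzRDRFeYdnICaYZTAAVAAGuEQhNXVmZmjKAAIzIzWZdDMyJERWdlQjV4h1QgBVAABqhlVVZWZ2Z70QAVQxE5uFREIjMkVlQjV4iHZDM1UAAyaIiIdmZ3dnrYACVUIBaIVXdUQhJWQRJWeIdlRFVQAXVWZ4mXd3d2Z7gANVUxNmZDWKhTM0UwAkRXh2VVZkAEqHdVZ3dnd2ZmhwAFVCJndUECiHU1VCACMyRnZVZ2MAbrmXVFVVVnd3irMAVTAmh1UgAWiGRUIAIyETVVVnYwAO7MqHZ2Zmd3iaxyNVIEZ0R1EAWapTMgASEAAkRVZTIALN7bqZmHd3iJrIAFQAWHJJhBFXioASABIhAAE1VUFmAAPP7cy6mYiZmbsAVAB5YBioU0Z4kQEiMzIAABRWQU2AAAnN3uzLqqqqq3BUAIpQFpqWVniYACNEQyAAAlVDStQAACZ73d3My7upl4YgaUAniaqIiJuBI0VVQyEiI2Z6yjEAABJpvM3czKqJuFNHQUp3qqqpmrUkVVVVRDEBSZu7hUMjMiEjV6vLmJq7hFVDXJR6qru7uSFFVFVVQQAmi7qYZVZWcwAAKLmHuyl2Z2RrozaIm8zLcCRDRVRCABIVm6h1V2aoMhACaFe8A5dYl4mDE0RXm7qjE0Q0QzMARAAYypZXeLt2UgIkSKwBhTWoWHISIiJGiZcSNCIhAAAGAACbqWaJq5iFAhAVigJSI1QlcgIhESNXeUE0MQAAAAAwAAeahnmJiIlUIAAUMzA4RCSVASESI0VnciQxABAAAWYAADaHd3dnioaTAAB1QFqGVbyGZTM0RVVkIzERIQAVi5MQE1iYd2aKolhmY2QzWahDju25dURVVmUyAAIhEASLt2QzR6uXZnnGA1aYABZXmVAGzu2nZVVWdmUAAiEAAVaGQxAErLh3aKsgFYkABoqqhBBL7+yHZlVlVkAHYxAAMRAAAAApuYh3i2AEigAYzKq3ZTfO/rh2VWVFUAOVIABkIQAAAAFmeah4YASaADrcmblmVYrduXZlVlVjADUwADl2QhEAABEmmHdAA6oAOsyHqYZVV5mXdmVWVWUAAAEACZd2VEMzMRNWZkACqwAqu4aZh2ZniHZmVVVVVTAAARAHyXdmVVUxE0VlMAGbAAeqdYh2Z4mpdlVVVVVVQQADUQPMl3eHZlMTRWYgAJsAAnljVmVGeMp2VVVVVVVTAABEAqyod5mHiXd2ZzAAiwAyFmM1VBJTioZVVVVVVVUQAAETnLl2aHWLy6h4YQBsAGYBVDRWQEVYdVVVVVVVVUAAAAOLuXZEQkvuypmUADsBi2EUQjWHipl1VVVVVVVVQAAAAmiYdUQgBL/9uqcAGgFqtzNWZ4mqqoZVVVVVVVVRAAACVlVlQxAABu/suSAJBIirmImImGVmd1VWZVVVZVEAABR5l2ZCEAAAXf65MAYDmHiZmXZURWVnVVVVVVZmUQASJGiYh1IQATMo7skwBQF4VFeIZERWh1ZVVVVVVmZAATQyNWd2UyEhEjasykADMEYxESV3Z3d3ZmVVVVRWZiABZ2RFZnZUMjQxNWq6UAGENDAQADaIiIdmdVVVVFVmIABWdmaJdVVmRFVEZ5pgArllQiIQNniIiHZ2VURERVUwAIdVZnmVIlmER2ZniWEkrLlodmZniJiJmIdlVEQzRTAAenVVZ2QAApYRNVVnUBNay4rIeIiJmImqqYZVRVMjMAADVDRVMQAAJBAAE0UxEkeqeNuHd4mYeavMqHVVZTEAAAAAAUQwAAAUIhE0ZkIkR7pmzrmYmJiJq83LmGZoYAAAAQAARUEAAWdlQ0Z3YzQmumN+7LqYiYmau8vMqHm2AAAAAAAUMhEDmoZDNFZkNAKbcxfe25dpiJqJm83KR+1RAAAQAAIREASalkMiIiIjIUqmImzclmmImoeLvdsS78UgABERIQAABomGQyEQAAAiJpp0WKqFWpmnhpu93BCf+2MzMhAAAAAXiHVTIzIhERIjWJdmipVJvMcTnN3tMA3/xlVDEAAAACeHZVQ0VEQzIRI0eYd4mWeu+wBJvd5wA//8dVQxAAAAN4dVVDRVVVUxABJqy3Vndoz/AAepm6EAT/+2VUIAAAFoh1VURFVVVTIQAErdlDIzR8+ACMqLtAAI//pVUwAAAomXZVVEVVVVMyAABJzHMiIliqEH3InqEQLf/pVUAAADmpdndkRVVVUzMQAAJphTIzVmZQbdkZ2BAH//2FQQAASrhlaIZEVVVSMyEAADZlQ0VVM1Nd7VGMcQHP/7dSAAA5qGVGiFRVVVIzQzMQFFVEV2QRM1zcxhelAG7/yHQQACaHZkV4ZEVVUzNFZkIjQzRogwAiSsmscnlBO//IhjMzRWZWVWdlRFZkMzV3ZERENGeVAARpuYq4NoQo/8WIVGZmVWZWd2VUNWZCEnhlVVREZ4UAAnqoeKpiVjXesDmphmVWZmZ3ZVQzRlMAaYZVVENGhhAAKthVeIQTJc6wBd64ZVZmZohlVUM2ZRA7p1VUQzVlIAAG22RWdjITzsAAz9plZ3ZniGVVQz"/>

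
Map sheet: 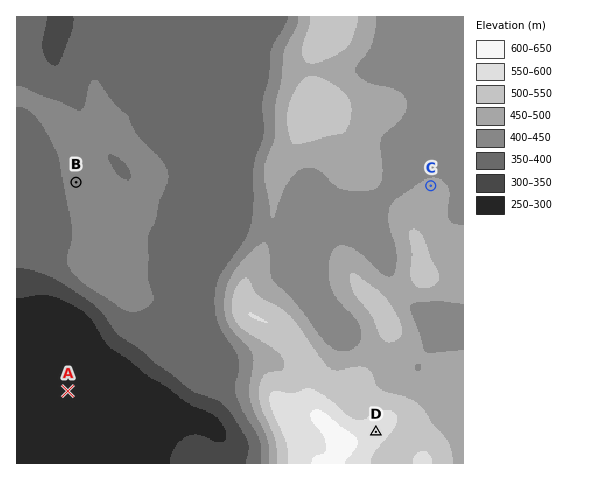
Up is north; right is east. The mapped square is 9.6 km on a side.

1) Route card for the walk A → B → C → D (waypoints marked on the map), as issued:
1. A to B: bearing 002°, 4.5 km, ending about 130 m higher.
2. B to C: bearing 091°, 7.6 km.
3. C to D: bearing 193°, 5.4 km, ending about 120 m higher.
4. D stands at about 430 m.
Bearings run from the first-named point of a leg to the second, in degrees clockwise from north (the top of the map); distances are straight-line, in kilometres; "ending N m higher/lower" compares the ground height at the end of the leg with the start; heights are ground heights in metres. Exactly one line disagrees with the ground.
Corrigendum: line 4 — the height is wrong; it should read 580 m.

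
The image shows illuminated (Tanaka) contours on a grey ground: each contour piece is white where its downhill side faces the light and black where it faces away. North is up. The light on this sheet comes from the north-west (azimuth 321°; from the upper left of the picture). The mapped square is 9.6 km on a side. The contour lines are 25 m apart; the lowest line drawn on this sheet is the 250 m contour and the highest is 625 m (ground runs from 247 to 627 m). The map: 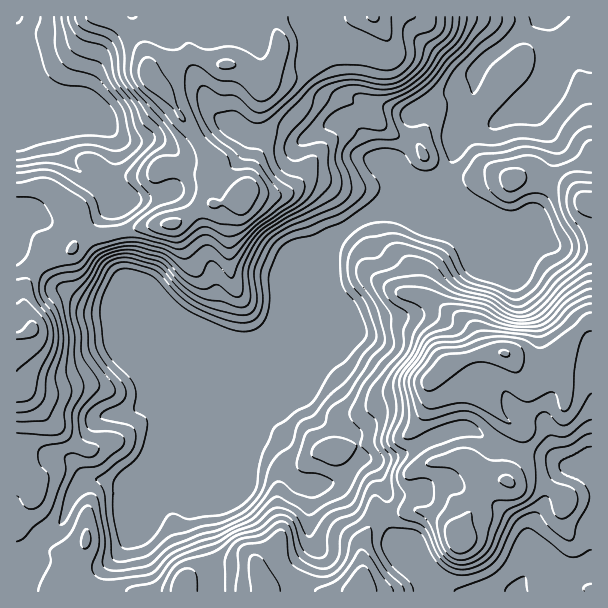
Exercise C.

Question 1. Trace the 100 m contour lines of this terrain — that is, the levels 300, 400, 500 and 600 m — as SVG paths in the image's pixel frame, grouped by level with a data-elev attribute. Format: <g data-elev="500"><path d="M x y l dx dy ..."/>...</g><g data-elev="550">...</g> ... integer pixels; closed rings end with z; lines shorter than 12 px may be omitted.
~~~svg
<g data-elev="300"><path d="M591 104l-7 1-8 6-12 13-8 14-4 3-6 1-25-3-24 6-23 0-4 2-12 13-5 2-3 0-6-13-3-11 6-31-3-14 1-6 5-12 7-9 22-21 19-16 4-6 0-6"/></g><g data-elev="400"><path d="M17 541l7-3 9-11 12-9 5-6 15-38 0-16 1-3 8-2 16 4 6-2 3-5-1-4-15-7-4-8-1-12 2-8 18-21 2-4-3-8-15-22-1-23-5-21 4-12 22-37 9-7 14-3 9 1 22 7 8 3 18 21 16 11 11 4 13 2 15 5 9-1 3-3 2-6-3-22 1-8 8-18 7-10 6-6 17-11 45-22 5-5 3-4 2-12-7-20 3-21-3-4-11-6 0-5 3-4 9-8 16-7 2-8 2-2 6-1 16 2 11-1 13-4 12-8 12-10 12-19 16-15 4-9 2-12"/><path d="M332 465l9 0 7-4 8-12 0-5-11-5-10-2-9 2-10 5-4 6 0 6z"/><path d="M591 183l-12-1-6 2-4 5-3 9 1 8 2 7 12 17 3 7 3 11-1 6-7 9-22 18-15 18-15 12-6 1-8-1-23-14-32-9-10-7-14-17-17-7-12-1-11 11-18 6-4 3-1 5 2 6 18 28 3 30-3 6-11 11-16 21-14 28 1 8 11 13-1 14 8 8 2 5-11 12-10 19-6 7-17 7-18 11-28-17-6-1-24 23-33 16-18 5-26 11-7 6-15 15-8 2-34 5-12-3-6-7 0-6 7-16 0-11-6-26-3-5-3 0-6 5-12 24-19 14 1 14-11 21-2 7"/><path d="M40 17l-4 13 0 6 7 29 4 9 6 6 7 4 26 3 12 7 10 9 6 8 3 9 0 11-1 4-4 2-22-1-12 0-36 8-25 7"/></g><g data-elev="500"><path d="M404 591l-2-6-16-15-10-16-3-9-2-15-2-3-7 3-9 6-2 4-4 15-4 9-8 9-9 4-14-2-13-6-6-4-4-8-2-21-5-6-6 1-13 11-20 3-3 3-2 4 0 17-3 22"/><path d="M17 413l15-3 6-3 5-6 2-6 2-20 11-28 0-14-2-13-5-9-9-11-3-7 1-12 4-8 12-5 22-6 12-13 5-4 28-7 18 0 39 11 6-2 14-11 6-1 6 2 15 11 7-2 23-21 32-24 4-4 1-5-3-4-10-7-7-7-13-23-16-4-23-15-7-10-1-5 2-3 18-3 18 11 9 1 12-8 38-35 21-13 7-2 14 0 31 5 11-1 7-6 4-7-3-21 1-8 3-5 8-5"/><path d="M591 289l-7 2-15 9-19 20-11 6-15 1-14-1-13-4-17-8-19-3-7 3-2 10-2 3-18 6-7 5-10 19-12 15-4 8 4 33-2 7-7 14-1 6 3 5 10 5 2 3-11 21 1 8 7 13-6 14 0 6 5 4 15 5 6 4 12 26 10 11 14 5 15-3 9-6 8-7 18-38 31-19 4-1 3 2 5 15 4 5 8 0 7-6 4-9-1-11-4-4-15-5-6-4-4-11-1-12 2-4 4-3 18-4 14-9 7-3"/><path d="M17 197l15 0 9 4 6 7 6 13-3 6-15 7-8 21-5 6-5 4"/><path d="M75 17l2 6 5 6 23 8 8 6 4 10 2 19 3 9 18 23 8 12 11 11 5 7 1 6-1 4-18 15-6 8-3 7 2 8 11 13 0 6-6 8-19 14-9 2-17 1-6-4-4-15-5-7-30-20-12-2-25 5"/></g><g data-elev="600"><path d="M426 390l5 1 4-2 30-22 11-5 12 1 24 9 6 0 3-3 3-6-1-12-3-4-4-3-16-3-11 3-22 8-24 3-5 4-16 19 0 7z"/></g>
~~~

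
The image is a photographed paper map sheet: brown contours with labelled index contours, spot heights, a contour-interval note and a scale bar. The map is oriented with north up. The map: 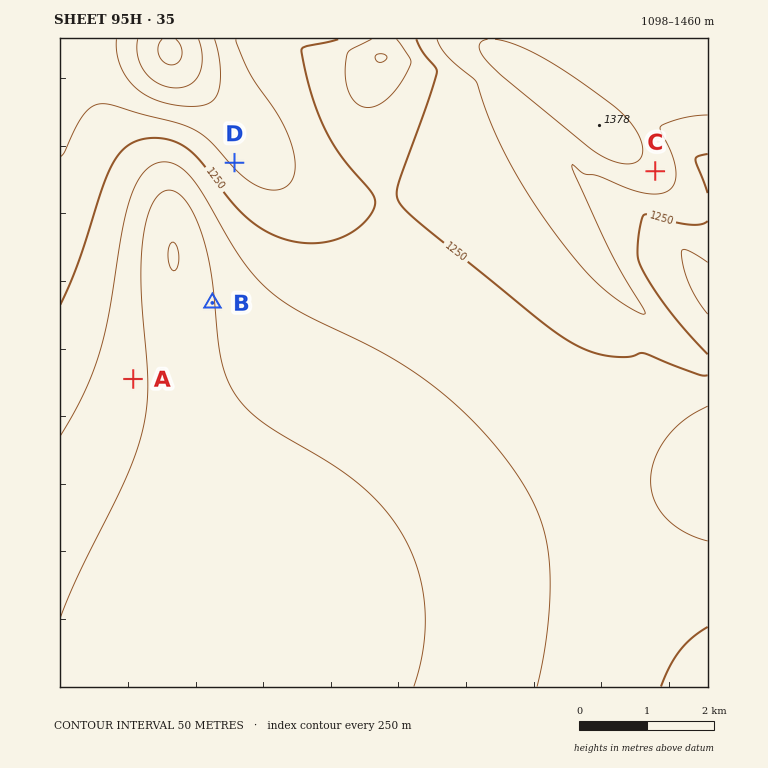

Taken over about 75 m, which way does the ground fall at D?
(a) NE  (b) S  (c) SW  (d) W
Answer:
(c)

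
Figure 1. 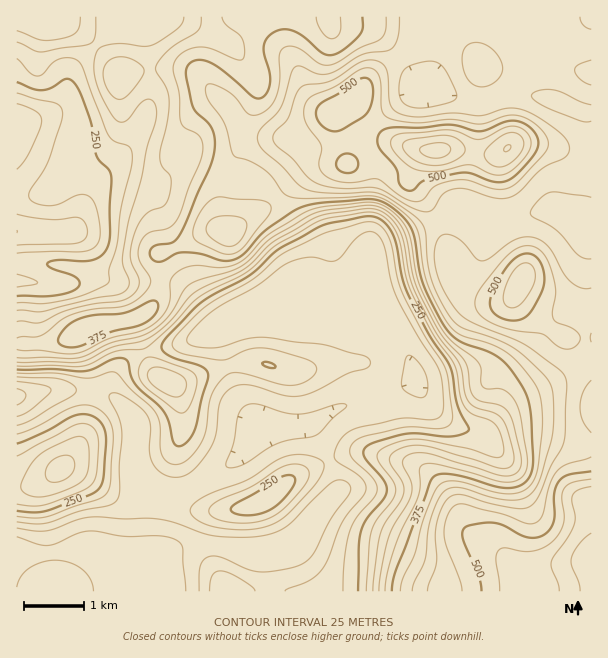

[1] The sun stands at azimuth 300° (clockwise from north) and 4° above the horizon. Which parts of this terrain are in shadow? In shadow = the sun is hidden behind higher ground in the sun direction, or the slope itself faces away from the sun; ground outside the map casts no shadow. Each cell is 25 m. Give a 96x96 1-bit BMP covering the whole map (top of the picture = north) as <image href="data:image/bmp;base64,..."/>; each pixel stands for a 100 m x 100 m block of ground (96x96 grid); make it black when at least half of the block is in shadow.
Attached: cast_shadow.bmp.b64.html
<image width="96" height="96" href="data:image/bmp;base64,Qk2+BAAAAAAAAD4AAAAoAAAAYAAAAGAAAAABAAEAAAAAAIAEAAATCwAAEwsAAAIAAAAAAAAA////AAAAAAAAAAAAAAAAAAAAAAAAAAAAAAAAAAAAAAAAAAAAAAAAAAAAAAAAAAAAAAAAAAAAAAAAAA+AAAAAAAAAAAAAA//wAAAAAAAAAAAAH//4AAYAAAAAAAAA///8AP/AAAAAAAAH///8B//gAAAAAAAf///8P//wAAAAAAD////4P//4AAAAAAD////wH//4AAAAAAD////gA//8AAAAAAD////gAP/+AAAAAAD////gAD/+AAAAAAAf///gAB/+AAAAAAAH///AAA/+AAAAAAAD///AAAf+AAAAAAAB//+HwAP+AAAAAAAA//8f8AD8AAAAAAAAf/4f/AAwAAAAAAAAP/4f/gAAAAAAAAAAH/wf/wAAAAAAAAAAH/wP/8AAAAAAAAAAD/gP//AAAAAAAAAAD/gP//AAAAAAAAAAB/AH//AAAAAAAAAAA+AH//AAAAAAAAAAA+gH/+AAAAAAAAAAAPwP//gAAAAAAAAAAfwP//wAAAAAAAAAB/4f//x+AAAAAAAAf/4f//n+AAAAAAAP//wf//P+AAAAAAD///wf/+P+AAAAAAD///wP/8H8AAAAAAD///4H/4AQAAAAAAD//////wAAAAAAAAD//////wAAAAAAAAD//////wAAAAAAAAAA/////4AAAeAAAAAAP////+AAD+AAAAAAH/////8D/+AAAAAAB////////8AAAAAAAD///////8AAH+AAAAf//////8AAH/gAAAP//////4AAH/wAAAH//////4AAH/4AAAD//////4AAD/4AAAB//////wAAD/4AAAB//////wAAD/wAAAA//////wAAB/wAAAA//////wAAB/gAAAB8/////wAAA/gAAAB8P////wAAA/AAAAA4P////wAAAeAAAAAAH////wAAAMAAAAAAH////4AAAAAAAAAAD////4AAAAAAAAAAD////4AAAAAAAAAAB////4AAAAAAAAAAAf///8AAAMAAAAAAAH///4HwH/8BgAAAAB///4////8AgAAAAAf//x////8AAAAAAAH//j////8AAAAAAAB//D////8AAAAAAAAP+D////8AAAAAAAAD8B////8AAAAAAAAA8B/+//8AAAAAAAAAYA/8//8AAAAAAAAAAAf4f/4AAAAAAAAAAAPwP/wAAAAAAAAAAADwP/AAAAAAAAAAAAAAH+AAAAAAAAAAAAAAD8AAAAAAAAAAAAAABwAAAAAAAAABgAAAAAAAABAAAAAD4AAAAAAAABwAAAAA/+AAAAAAAD4AAAAAf/AAAAAAAD4AAAAAP/AAAAAGAD4AAAAAP/AAAAAPAD4AAAAAP+AAAAAPgDwAAAAAH8ABgAAPgDgAAAAAH4ABgAAHgAAAAAAADwAAAAAHwAAAAAAAAAAAAAAH4AAAAAAAAAAAAAAP8AAAAAAAAAAAAAAH+AAAAAAAAAAAAAAH/AAAAAAAAAAAAAAD/gAAAAAAAAAAAAAA/gAAAAAAAAAAAAAAPgAAAAAAAAAAAAAAPAAAAAAAAAAAAAA="/>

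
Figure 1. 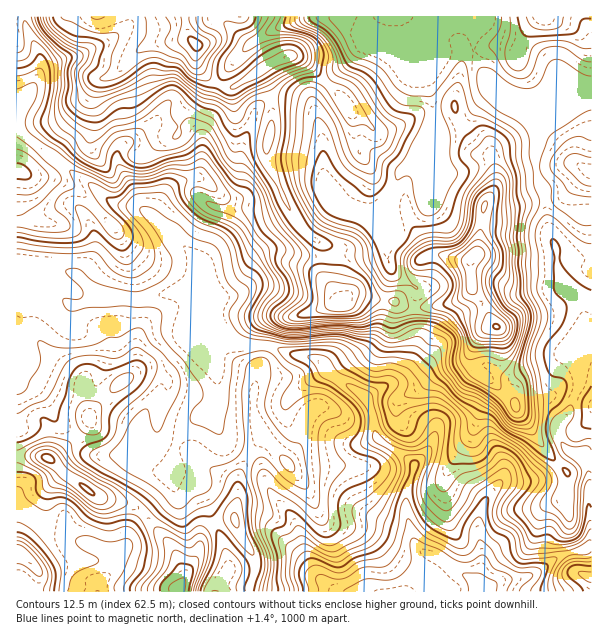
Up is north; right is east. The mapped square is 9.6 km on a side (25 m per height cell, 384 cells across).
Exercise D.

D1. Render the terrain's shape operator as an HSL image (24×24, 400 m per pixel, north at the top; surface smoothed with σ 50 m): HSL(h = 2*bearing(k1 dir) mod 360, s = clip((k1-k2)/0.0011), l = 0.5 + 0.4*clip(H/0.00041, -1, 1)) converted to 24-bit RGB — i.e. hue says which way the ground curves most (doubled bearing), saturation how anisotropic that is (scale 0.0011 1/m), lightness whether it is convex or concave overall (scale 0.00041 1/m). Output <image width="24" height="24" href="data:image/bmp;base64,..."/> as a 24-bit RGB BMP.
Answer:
<image width="24" height="24" href="data:image/bmp;base64,Qk32BgAAAAAAADYAAAAoAAAAGAAAABgAAAABABgAAAAAAMAGAAATCwAAEwsAAAAAAAAAAAAAoo5WXsvdZFaLT3KMPI+4anjF48O8+EdPHVRy3K5+dtJZVE2hWyVWnZg1VWdKfZFia5OTgpaVnFlWckpkdH4yFWcg2W3Soubdz/XriCd/f2+WlGuaRGRrclpImNmA8q23GBJckeJsl4rfdSlugit2rsyOVYh3X6l1TX+HYCkptslgNUR8o2XC0oJ1CFIAIk8An0Ejg1tkgktfjnI6M1NDY9mPYNO313ZpdhCN0fvDTxY9cjaWic2ok6O+nZ/AeKGZTBpis6WIe813VyJ+aj0328uPulLVFdf/iFNkgWg9VBotyfLQc7Tjg9y2UDJMe5FVfl2158ShQTSWeTR0oNWael51kWpbna1lJhBkusent6GPDTtfvbXixKralaTgHQDLUzJY3VKIzP/8lsvkqzuXfD1He2B0dHpmUoRx4MyRQxZIi8KRe654f2OImISHwLGZAite2b2yqWdhNnlYGUUmd3Ew0rVScQC3alT90PvtfG0ePy4VcVdLiHVwbHaBgJqPXoeDw1xeQV2umcecfm+HbI6fi7jK122oFQIxycEzwnKBm7OAGRAlsLtVgv2rVwNSM2MppHAmuzt6lcabRnOEjn11aY6Cgox1cmN3knhugrKRkVp5knxrkHdaIIYYogpDv97WEkFUzpyWtSqHsSNYmf+lNgtntYPQcXahkWSYgqeev3+Ac19UWYRylZJ2aXt1YmJ/nqZ5gZNkW2CJuYuzrtjYWQqh3NmQnmZTPilMgoovZRdF0vnXh+fOIiF7TbBrZnZia2V9qqKBfVydzqLBT4uTjqaEbX+UW1V9p6OFnHd4V5p8VsB1exAQSxARLpcjwVqAfTKaxXiGl+zkfOCYvzzaiGOsQGuNcHN6ZoyGiq2ea3Gip29+uI2+dIygf1p9XnGDg7C0oMa7oIwqRREQkUNytZCul4hUUn5eLk6f78+/j5Esu/EtIF5jXld2YmKBdoeQcpB6bnRWh3pdZ4hknZJjdFVgf3l8gG14eiMRMw8Ac00AKjsOHSgLN3MPyMNpNXppQlknjVEa8bnO3vjTFzRRU3B1cX99fYh1g4F2bIKFeZOLdoyNnXuDe26Nfn6AV1KKXFTZ0s3+4cz/6sz/z9T8nNnxZ5zZX0roT1LrNOC1sPCr68PyiDrrXU+ZbWWFhYZ5hnR8fIl5fmddgXVRcoVVbIBefoB/eVl6J1QsYWwnWEEevMdopsfMusDeQHDhnCRsLG1k63qKjvNreWYcTh1JcVx2h2BrfXdefXZTdHNRf15yoq1/fZuTc4CVbnCAYU16r2SLQlqnds7GltJwl5tOubpOGAop9abCMT2ooPOz1pJ1esyLOC5qYVWCgpiOfmFFmqtUZr2LPUWBmNWcb560fU57f1ZTSTU+l4VdYpVLhHIwlO+1mrjavILLHyNkKMpRa7/usR/W9+bTuVhVNjFmaktwlodmfqvEhLXEn1uzbN7OZMlxay9UdkRnqTxOa7rVXqa/oVOo0vnWQqeGXj8teyclal99VbtXak0/Fhk4/+7BsI98PDFoWk57hKKLm5l3aYdaU6aUkCgOhYQdSVguLj56xe3fliV2aE0vlctMufCoTCZMe1FfqIVjOol5sJ9lUWtzKWmR+eHSXom/TzOHj1mfl29moru/klfCXQckg/SJ0Q3YxNSRHWA3MWcYmjhWOEG4z/jHnmhQRjZjjU55r9CQOYt1V45Wbmx+Q2k4bb8j4Jh6OR9mlYGola+1kjc2WxUvh9K9xc13ImqF0YXE0LDjJzmUcMaLOHuw8e7KV2V5QzxydlqpxaZ6u6CKN2tzWlqLeaqtkrmSwJqLMjNvb5uHmZVuXDSivobLqoRevLR1UHGaO4pZn4VykjWIWq9PM7J+5uGdaFuNSC5lqLdfhcqkh4nLqmvOST10Zbxpd8GMkkBYg1x+YYBqlpJtOWdneUGY26etxIlaQHs+nKNRLzcZrUssVM55grQsTqwZeVVINiRSsOO/jraVU1Bmg1dbZUqfyNKeaDpVfWhme4Buf4B/eYB1PIJRIkBTqqfZ68bq4qjZbEGKPBl51ffUFNDF9qj575rnjUo4Ie2MNsuGrGuWfUJue29sU3dryqt7Wz9nsElIVrNzaXZ8hmtcaj3IUhMSPYUIbKAwr4SPp2rSbGrO6PXWOm23DD4oo4Tb4Nf0ytHwLyWjYzk5gG5wf39/en5/nplma1WfjcS4qU9TUEs6eqhwSgBt2+nvnbvRg7axVYVqfXdoW5Nke9FGuCtnxWx6CIkbNYQCcDEGZhxEdneAjHd2eYN/f4B+hIR3YXh7hVdpwYWbjrDDYImf"/>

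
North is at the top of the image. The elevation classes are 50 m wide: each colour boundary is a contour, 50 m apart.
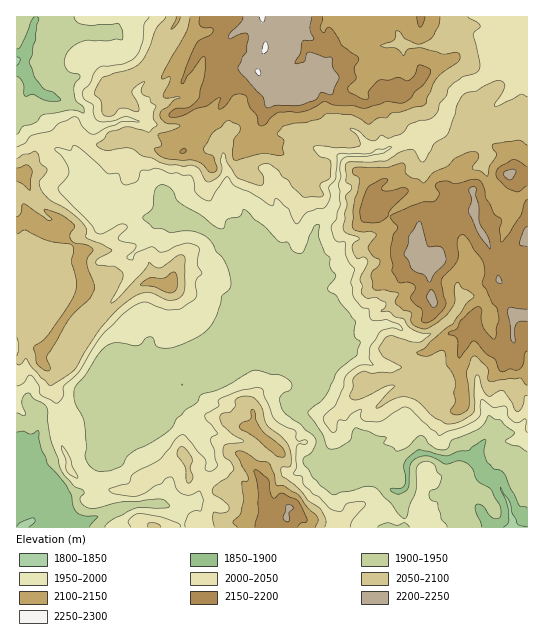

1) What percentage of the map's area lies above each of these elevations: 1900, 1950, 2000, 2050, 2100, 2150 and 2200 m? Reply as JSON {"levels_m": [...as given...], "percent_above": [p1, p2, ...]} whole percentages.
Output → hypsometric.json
{"levels_m": [1900, 1950, 2000, 2050, 2100, 2150, 2200], "percent_above": [97, 76, 59, 45, 26, 13, 3]}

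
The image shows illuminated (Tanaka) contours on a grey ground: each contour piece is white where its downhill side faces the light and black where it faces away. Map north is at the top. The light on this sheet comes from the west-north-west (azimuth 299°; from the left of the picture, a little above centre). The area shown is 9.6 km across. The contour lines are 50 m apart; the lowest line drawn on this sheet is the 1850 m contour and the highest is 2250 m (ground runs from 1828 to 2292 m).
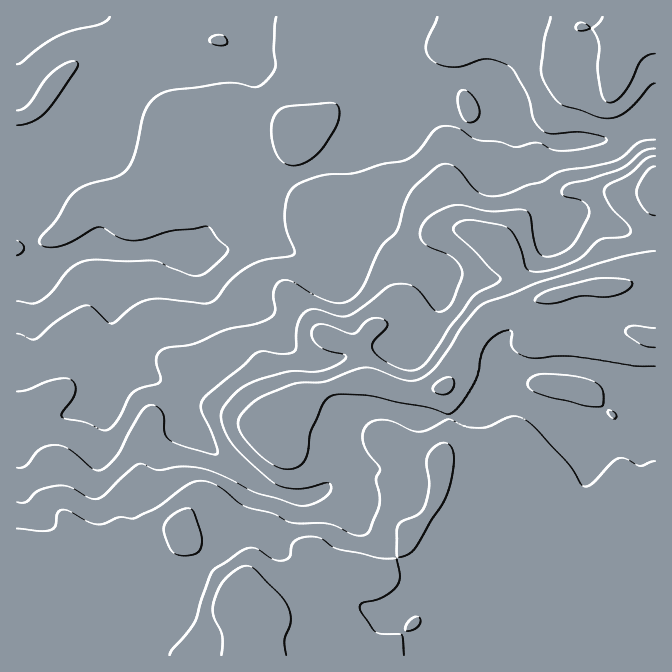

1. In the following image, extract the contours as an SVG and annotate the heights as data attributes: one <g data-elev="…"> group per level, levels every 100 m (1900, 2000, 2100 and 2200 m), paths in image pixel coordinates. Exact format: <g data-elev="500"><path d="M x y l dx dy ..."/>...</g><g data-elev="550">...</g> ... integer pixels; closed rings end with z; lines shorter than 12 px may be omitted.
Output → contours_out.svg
<g data-elev="1900"><path d="M17 255l5-2 2-5-2-5-5-3"/><path d="M17 125l15-3 14-10 30-42 2-5-1-3-9 0-13 8-11 12-16 22-6 5-5 1"/><path d="M216 45l8 0 3-1 0-4-2-3-6-2-7 2-2 1 0 4z"/><path d="M276 17l-2 31 1 19-3 6-7 9-5 4-5 1-20-4-15 0-48 7-15 6-8 7-4 9-10 40-7 16-11 9-29 7-13 7-7 9-13 21-14 16-2 5 2 3 4 2 15-1 12-4 20-12 6-3 6 1 16 10 14 3 11-2 25-8 37-5 3 2 8 10 9 9 1 3-3 5-18 17-10 4-8-1-34-14-31 0-27-1-12 1-8 3-7 5-18 23-12 9-8 3-15-3"/></g><g data-elev="2000"><path d="M655 140l-10 0-6 3-15 13-10 5-24 6-28 4-20 11-14 3-20 8-11 3-10 0-9-4-18-21-6-5-9-2-7 2-20 17-8 9-6 13-7 26-17 17-16 37-10 13-10 5-10 0-19-8-23-14-7-1-5 1-4 4-2 7 1 20-6 6-14 6-30 6-31 14-25 3-9 4-3 4-1 5 5 17-1 5-3 2-17 4-8 5-14 26-10 10-6 1-17-8-20-3-3-2 1-5 9-12 3-8 0-9-5-4-6-1-10 2-26 9-11 2"/><path d="M551 17l-7 23-3 32 6 15 7 10 6 7 39 13 15 1 14-8 22-24 5-3"/></g><g data-elev="2100"><path d="M655 156l-10 3-15 14-21 12-5 5 1 7 6 10 18 20 2 3-1 3-6 4-24 3-20 18-19 9-19 5-14-2-3-4-4-16-5-12-5-8-6-4-35-6-8 1-7 4-2 3 2 5 43 42 2 5-27 17-23 30-22 33-9 8-9 3-10-3-17-8-9-8-2-5 1-5 15-17-1-3-3-3-7-1-7 1-6 4-7 9-4 2-6-1-20-8-9-1-4 3-2 4 0 6 2 5 11 8 20 5 1 2-2 3-11 7-11 4-32 0-28 8-16 6-11 8-11 14-3 8 3 15 9 15 32 31 15 10 20 3 25-6 5 0 1 4-1 5-10 9-12 4-11 0-42-13-28-14-22-9-23-3-23 4-19-6-6 3-29 27-7 5-8-1-18-10-12-3-21 5-14 12-8 0"/></g><g data-elev="2200"><path d="M404 655l-2-20-20-1-7-2-15-24 2-5 20-5 14-11 4-10-3-17-2-2-17 0-40-9-6-3-11-8-11-1-10 1-6 4-3 5-1 10-5 3-10 0-17-10-8-2-8 3-27 17-5 9-15 45-10 13-13 15-2 5"/><path d="M405 630l5 1 7-3 3-4 0-6-3-2-5 2-5 6z"/><path d="M397 557l10-2 8-7 31-51 5-17 3-20-2-12-5-5-5 0-5 2-9 10-2 8 3 22-3 17-2 7-5 5-17 7-4 4-1 7z"/><path d="M179 555l8 1 8-2 4-2 2-5 1-7-1-8-7-18-4-5-6 0-10 5-7 6-3 7 1 8 5 13 4 5z"/><path d="M437 393l8 1 5-2 4-7-1-7-6-1-11 6-3 5 1 4z"/><path d="M655 328l-23-2-5 2-2 4 4 5 13 8 13 2"/><path d="M543 303l14 0 25-7 22 1 10-1 14-6 4-7-3-3-10-2-19 0-13 2-33 8-12 5-7 7 2 2z"/></g>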